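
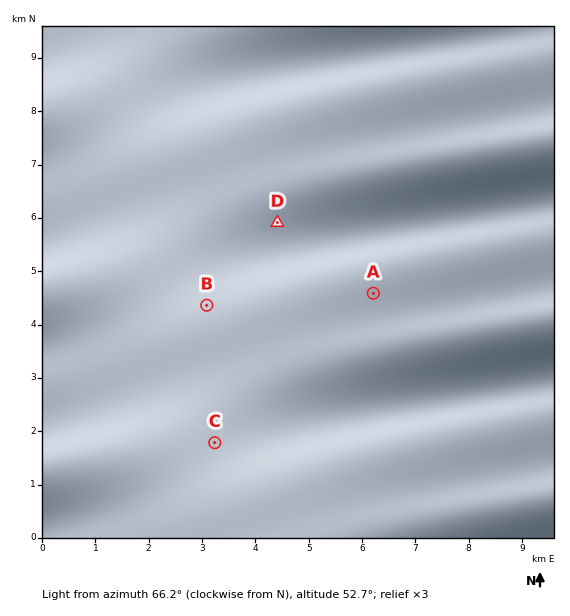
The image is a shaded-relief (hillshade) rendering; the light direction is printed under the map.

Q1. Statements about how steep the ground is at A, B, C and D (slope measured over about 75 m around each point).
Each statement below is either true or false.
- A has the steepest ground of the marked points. true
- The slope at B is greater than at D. false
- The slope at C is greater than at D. false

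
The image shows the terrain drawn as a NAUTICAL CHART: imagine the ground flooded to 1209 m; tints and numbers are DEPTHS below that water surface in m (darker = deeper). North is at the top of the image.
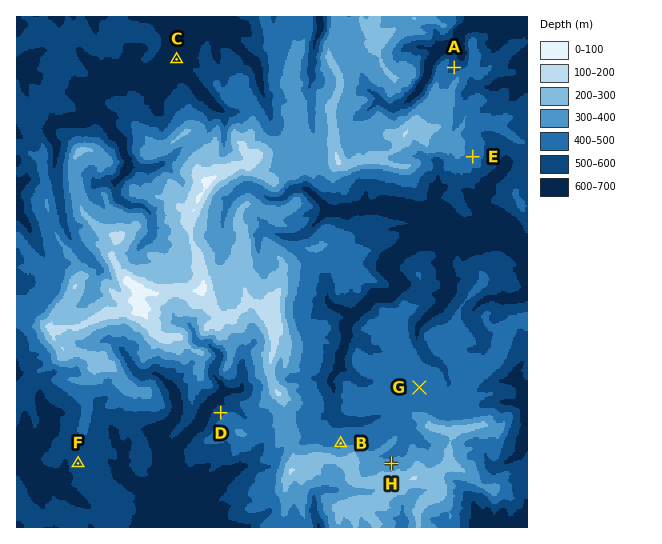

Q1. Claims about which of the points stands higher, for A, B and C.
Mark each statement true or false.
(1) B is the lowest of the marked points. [false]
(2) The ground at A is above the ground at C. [true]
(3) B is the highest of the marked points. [true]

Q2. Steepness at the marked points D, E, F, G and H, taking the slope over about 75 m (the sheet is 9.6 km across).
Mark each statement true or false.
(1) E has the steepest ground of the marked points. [false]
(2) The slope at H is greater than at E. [true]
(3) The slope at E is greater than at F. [true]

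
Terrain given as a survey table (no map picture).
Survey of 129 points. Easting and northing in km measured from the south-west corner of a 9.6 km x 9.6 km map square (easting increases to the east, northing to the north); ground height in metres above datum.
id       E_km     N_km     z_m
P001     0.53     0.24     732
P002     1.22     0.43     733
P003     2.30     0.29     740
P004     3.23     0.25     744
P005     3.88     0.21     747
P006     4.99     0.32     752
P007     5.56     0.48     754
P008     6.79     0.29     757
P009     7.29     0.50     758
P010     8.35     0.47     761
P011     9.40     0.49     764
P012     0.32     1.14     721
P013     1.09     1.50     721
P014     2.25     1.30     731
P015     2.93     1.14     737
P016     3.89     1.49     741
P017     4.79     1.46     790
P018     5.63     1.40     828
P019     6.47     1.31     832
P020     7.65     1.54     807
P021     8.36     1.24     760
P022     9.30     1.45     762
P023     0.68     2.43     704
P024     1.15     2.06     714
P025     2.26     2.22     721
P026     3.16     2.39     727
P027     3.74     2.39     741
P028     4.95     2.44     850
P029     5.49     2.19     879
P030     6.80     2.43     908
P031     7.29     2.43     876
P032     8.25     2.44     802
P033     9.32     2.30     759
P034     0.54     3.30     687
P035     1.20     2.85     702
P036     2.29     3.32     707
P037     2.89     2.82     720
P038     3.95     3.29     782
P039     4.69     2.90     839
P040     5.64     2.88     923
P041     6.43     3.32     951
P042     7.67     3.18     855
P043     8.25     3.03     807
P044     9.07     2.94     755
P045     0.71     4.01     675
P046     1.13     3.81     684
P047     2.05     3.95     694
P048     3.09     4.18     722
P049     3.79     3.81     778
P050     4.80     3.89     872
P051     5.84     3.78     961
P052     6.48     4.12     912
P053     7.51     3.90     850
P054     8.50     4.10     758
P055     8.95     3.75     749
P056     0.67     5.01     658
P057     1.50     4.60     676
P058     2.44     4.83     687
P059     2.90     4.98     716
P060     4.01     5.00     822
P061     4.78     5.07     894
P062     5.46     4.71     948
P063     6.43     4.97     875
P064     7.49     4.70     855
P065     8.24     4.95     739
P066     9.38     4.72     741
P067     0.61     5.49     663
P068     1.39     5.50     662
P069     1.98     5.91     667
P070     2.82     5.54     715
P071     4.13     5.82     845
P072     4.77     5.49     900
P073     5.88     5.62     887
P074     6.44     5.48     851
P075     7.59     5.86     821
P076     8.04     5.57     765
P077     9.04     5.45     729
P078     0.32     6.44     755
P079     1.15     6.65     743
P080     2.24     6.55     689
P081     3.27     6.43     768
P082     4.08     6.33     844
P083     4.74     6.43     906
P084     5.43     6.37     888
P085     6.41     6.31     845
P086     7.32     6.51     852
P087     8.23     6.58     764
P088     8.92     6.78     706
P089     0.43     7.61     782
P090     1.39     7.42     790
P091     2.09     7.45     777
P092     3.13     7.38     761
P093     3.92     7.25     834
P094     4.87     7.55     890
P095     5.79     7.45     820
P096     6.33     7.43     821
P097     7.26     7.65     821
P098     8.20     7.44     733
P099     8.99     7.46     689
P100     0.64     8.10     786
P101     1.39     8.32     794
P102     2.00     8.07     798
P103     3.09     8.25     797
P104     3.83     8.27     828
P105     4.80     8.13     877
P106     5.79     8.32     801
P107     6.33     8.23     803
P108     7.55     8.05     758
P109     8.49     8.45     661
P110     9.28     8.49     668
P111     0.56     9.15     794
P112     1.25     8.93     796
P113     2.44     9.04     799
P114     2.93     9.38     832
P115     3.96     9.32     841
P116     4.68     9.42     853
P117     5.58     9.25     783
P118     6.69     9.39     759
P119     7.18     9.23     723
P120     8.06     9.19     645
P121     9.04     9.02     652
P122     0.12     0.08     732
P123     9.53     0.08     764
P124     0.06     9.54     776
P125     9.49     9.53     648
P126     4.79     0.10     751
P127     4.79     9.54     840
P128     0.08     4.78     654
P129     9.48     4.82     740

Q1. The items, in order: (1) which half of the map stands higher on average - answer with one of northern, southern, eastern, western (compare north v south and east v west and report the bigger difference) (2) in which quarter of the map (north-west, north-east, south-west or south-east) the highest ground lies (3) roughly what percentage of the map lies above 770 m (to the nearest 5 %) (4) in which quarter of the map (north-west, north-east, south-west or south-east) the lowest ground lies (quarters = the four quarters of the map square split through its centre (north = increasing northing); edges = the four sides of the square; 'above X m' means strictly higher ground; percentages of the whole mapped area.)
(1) On average the eastern half of the map is the higher ground.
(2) The highest point lies in the south-east quarter of the map.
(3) Roughly 50 % of the ground is higher than 770 m.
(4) Look to the north-east quarter for the lowest ground.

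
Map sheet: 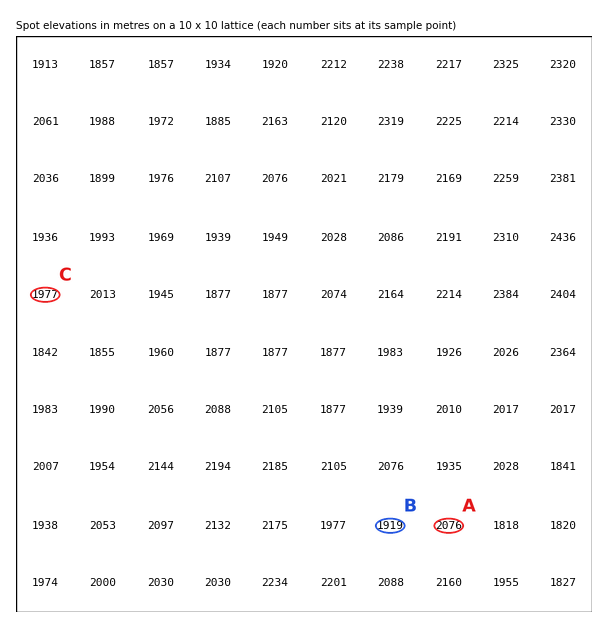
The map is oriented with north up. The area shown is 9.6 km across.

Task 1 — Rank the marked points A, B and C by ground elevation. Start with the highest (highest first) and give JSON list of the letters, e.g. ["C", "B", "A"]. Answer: ["A", "C", "B"]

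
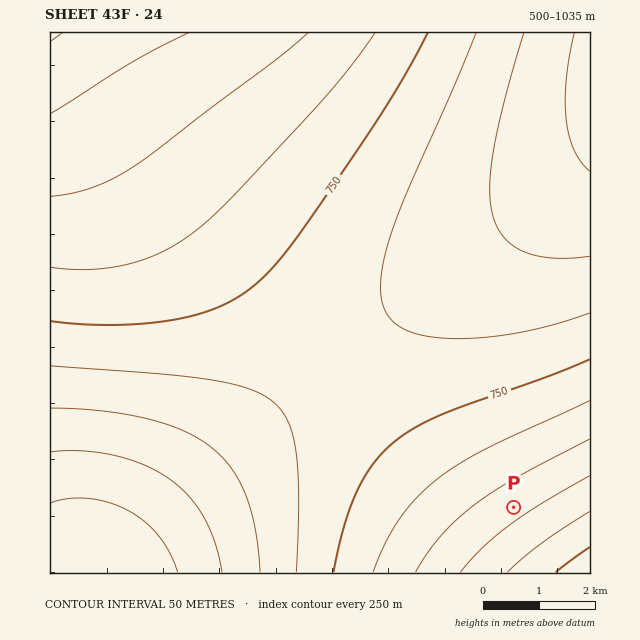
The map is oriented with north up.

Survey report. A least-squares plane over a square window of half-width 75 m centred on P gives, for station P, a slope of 5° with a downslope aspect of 326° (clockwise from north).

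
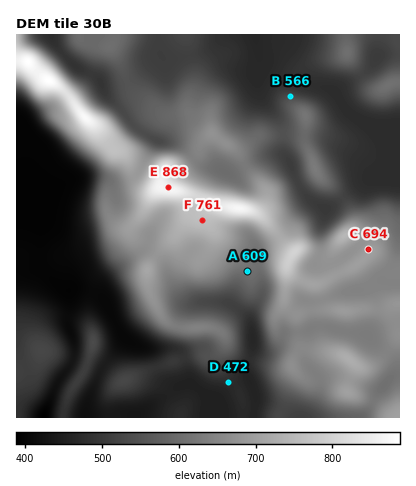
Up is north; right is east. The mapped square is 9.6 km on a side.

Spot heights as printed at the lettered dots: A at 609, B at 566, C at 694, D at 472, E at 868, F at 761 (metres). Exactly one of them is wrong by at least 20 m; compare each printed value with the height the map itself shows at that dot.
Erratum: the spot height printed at B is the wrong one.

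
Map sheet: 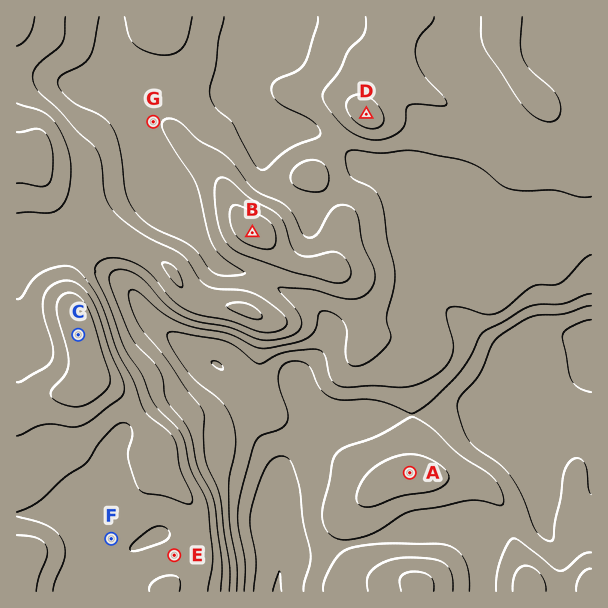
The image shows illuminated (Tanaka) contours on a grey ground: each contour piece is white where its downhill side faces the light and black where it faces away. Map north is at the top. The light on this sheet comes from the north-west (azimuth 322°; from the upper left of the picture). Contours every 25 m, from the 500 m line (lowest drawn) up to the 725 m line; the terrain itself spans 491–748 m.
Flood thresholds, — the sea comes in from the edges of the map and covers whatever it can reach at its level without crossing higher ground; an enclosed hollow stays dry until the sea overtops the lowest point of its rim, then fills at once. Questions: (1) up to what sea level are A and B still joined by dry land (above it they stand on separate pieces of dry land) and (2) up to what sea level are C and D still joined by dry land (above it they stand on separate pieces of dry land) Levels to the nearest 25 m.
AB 550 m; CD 600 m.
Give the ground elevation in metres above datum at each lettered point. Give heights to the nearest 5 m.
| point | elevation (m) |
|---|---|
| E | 660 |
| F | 655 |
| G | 625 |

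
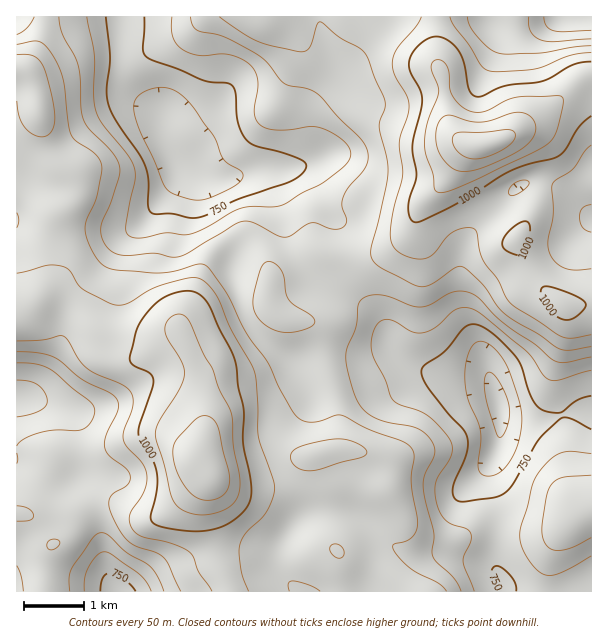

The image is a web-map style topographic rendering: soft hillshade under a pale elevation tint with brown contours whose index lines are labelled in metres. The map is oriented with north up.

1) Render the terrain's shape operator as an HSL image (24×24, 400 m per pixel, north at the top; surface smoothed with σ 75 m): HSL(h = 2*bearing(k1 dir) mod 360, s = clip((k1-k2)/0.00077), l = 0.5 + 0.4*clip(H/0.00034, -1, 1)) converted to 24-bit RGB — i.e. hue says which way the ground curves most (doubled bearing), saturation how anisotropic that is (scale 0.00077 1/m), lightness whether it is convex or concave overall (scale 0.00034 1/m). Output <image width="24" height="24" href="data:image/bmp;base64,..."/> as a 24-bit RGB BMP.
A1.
<image width="24" height="24" href="data:image/bmp;base64,Qk32BgAAAAAAADYAAAAoAAAAGAAAABgAAAABABgAAAAAAMAGAAATCwAAEwsAAAAAAAAAAAAAh8pm8emLpIA5IA4lLA0mM3hVmsh/h6qqmOORnadlb05yiDVwjFePoMOGUY6TcLytYtOUssqExUFXShxRVyVUtF5ApMFDQ4M5XrZi36uT1Ih+FQQvrzBvLaYnOZ4dYrE1ps5OkY5eQ05yZT25qKPDt8m9bJq5loZMqrEgYmkipT8oNSxdTi2FvJGq2qSahaBLU8CMfKuH4Y6sKgBqoJ7p59jzeaLKhK9DhLkhUnkxPXVDHFtTkrN8s72OgzVhij5J0uuzG6/wsHnigTnSJj6lpIG+3K+836jQk5jBYmOWtnGxJxnjT83u53Tj7Giu14qUudueSuHTSl65N052W5A4h28xcDVLisV6yvm9IDpPJTlSuWnHQzKjb1OK0sqxtKPMpEpalXZQTGVNdJVWGS4iNRch53lm0OPL4O/cQYzhQyKWmVGsdpOJd3SVYpOxx96z4sJYNhwcDlYoHHZ1giytc4Ozwtu/j5K3nVtgvJ+dVVeusDmZaiBVJVhawPDC1enO5Pa+Qil2Ph9uhWq8tZvNd3qwd7m+ltTC5Z3Ls4/abcm/AjEwGiBLrLJztsdrbJdah6PPsKPKbz20bijIt4Hxr8vrftit3MGn8t+xJiJYLE97QMW0bWy/rKndmtPlgXXM1qLPuaPQ3ZnfGh+1Awcws9hFmr9WjqxcXF4tcUofTi0ZITMTLEwfyM2CmJ5wss19586wq0LIMmyIUYVoMEcyv+pGU2ErRkojpaw+p2VEnW5DhCSNGAIx+NxabK0ddHMnREgkUSwjjDEfgIovD6AxFK0dq6FOsMVY3M5VlVdjS4OdYkR+eUJ1wOJ7cUZxYp11eIdMh1A4r71WLwg5Hw1L5tuk0qpdWWhDR04rLXNtndLfy+LxkqDfZVKhZKhLjcJw0OC2bafQjy6cRh83iqJSuctlUo1ufkVnfTUpmZpCqbtRHwUuYFUjr5Ep/JJGgIE0nMPoQtb4XMPFgrigUkWiwXq+n8GihsiKru6jTQxPYgcoo5hVYbtuvbN4U4hMORk7tX1prLZ/jEk8LAMwkXQwWpxB39mivKvXxKzTUIOySbi0ap94LliEkYTK5dnex9C1kthpKAAzmcq3kLbOkZ3DwpWvtDGEQydQvrRNm7pMaBdiQwJ+1O3kjL/i2PPsqKnfvJ/CwW2/WpuRbpmuSou5Ic2/xLrc8eHash/CQgVv29efWIdkdVpPlUNBozZyck2Rv7aev4SELRmHGHvOuuPIi9nQqOfci3bKkF9Nq2NXj8GGKMy2VWm7SbFnH1Mn/49aXQYpJTJi2+bFmkixlVyIfGaioVfAsGGmp7d3nLyHEhKMbnrDaMFZbe5pO3lkcU5apFdisrhrq9tuLmQqECcToHFKTGyjXzfP/4nfPs3Le8RxizudlbC+XFa0bzC3433Q3d7Bn6d+GzFpXr7V7dnpu9t/KUI+QYtuhaNSzrui36piaWc3Low/DEkvd7BkH1tosmzZ8djzm13IjkimtoNjZ0BGJ0NTwFu498Cwp3VBM3hUFoRLQr5g9cfJV2OeOWMxSLuZm3dK4J+HwYqaZphwHJ54LXhbRUAtGUgOopMUojI3Zlqxz4PSxnrSQ0akLWR97LG8+7/VwZ81EmQIBC8P3bI2tTVNiTmJaktddbByqM6q2LnWt9LjWIbVJQ4wVjMxgGYuQVcTXnIRJTILNWkYj0JjyTJ6RjBVmXI051Mx/n6K6YtADy4FDTMAh6wdMK6Ck2BLQO0rWdGVtdnBuHSsZQxTaCBrZWqBdl+ZwmR/kH1MYaZSQWstJCMPaX4eP4amemrI3bfT1eH248z/6Mz/Z6j/g9vEPWx52p2fzPjJJ5ZQa5I4aiQyXSBYXE6BlmuBSU98x2/J3sjNd6WvdjSVYpDLgN/ULpKkLj923fXWrP/caCDe/M/r8rP6z3zQc0Ojt+iR5uWpmHtcNVw+WyM5VTg3Rj06k49OPYdrQYOQ3q6cqlR0S2WQc72jaotoSSs9H0Ueuv9UWJEIDyQjrcV534PW94HbvXW7zfnZksiJv3OZUzCHeSqjsFm0YlF+h6tjS4RMFyUbvqcnspNuZ7KWYIeBYE94cze6lKrK4PjTcNNwBnR/Sp5cZ0120XHf+dH6+sfdyEV2uGRtajisNyqOqFS+y1zGvLeOcDJZajRASOZMecKSb5mndF99TnqEI7rNp8PZ6O7d17rQHjB+XWQ4HrBSIOjossjo7GIA33M/pLFnakCIKyhtb06Hk2m44omqkjm0peTetNvPbLOgX0eLk3mWcKKVNYhzNX8u9ftUuKEsJA8jnoMyTtsACCwHJTMB"/>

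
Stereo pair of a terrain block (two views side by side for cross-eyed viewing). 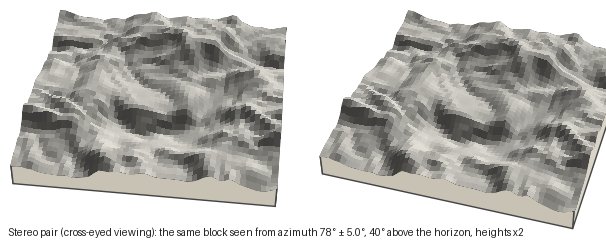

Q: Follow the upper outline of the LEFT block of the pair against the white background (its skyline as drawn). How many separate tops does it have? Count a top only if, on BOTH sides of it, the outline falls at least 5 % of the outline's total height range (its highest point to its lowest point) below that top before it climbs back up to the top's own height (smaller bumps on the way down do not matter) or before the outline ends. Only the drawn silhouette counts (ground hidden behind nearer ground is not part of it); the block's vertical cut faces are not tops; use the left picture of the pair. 2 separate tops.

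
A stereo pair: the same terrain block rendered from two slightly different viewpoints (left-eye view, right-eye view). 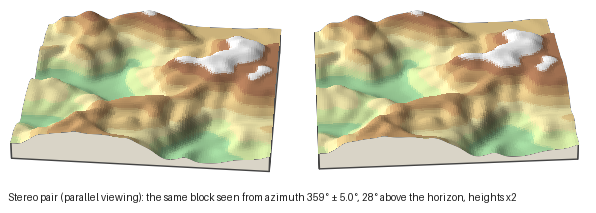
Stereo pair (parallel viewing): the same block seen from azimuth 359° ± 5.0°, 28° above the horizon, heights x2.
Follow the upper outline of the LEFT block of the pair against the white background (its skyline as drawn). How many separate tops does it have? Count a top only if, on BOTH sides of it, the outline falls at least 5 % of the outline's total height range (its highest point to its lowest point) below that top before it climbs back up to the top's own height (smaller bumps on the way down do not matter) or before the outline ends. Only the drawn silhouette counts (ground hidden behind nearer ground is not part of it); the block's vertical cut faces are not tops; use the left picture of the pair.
2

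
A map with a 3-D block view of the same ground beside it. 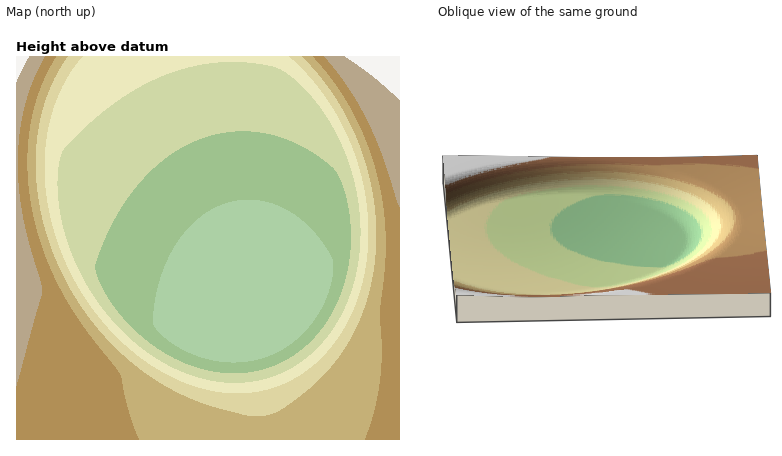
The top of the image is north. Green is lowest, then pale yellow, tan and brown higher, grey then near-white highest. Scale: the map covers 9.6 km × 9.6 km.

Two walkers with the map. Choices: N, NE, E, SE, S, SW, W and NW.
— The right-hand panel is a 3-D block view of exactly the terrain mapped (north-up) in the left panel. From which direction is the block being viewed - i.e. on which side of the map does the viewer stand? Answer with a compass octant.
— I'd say W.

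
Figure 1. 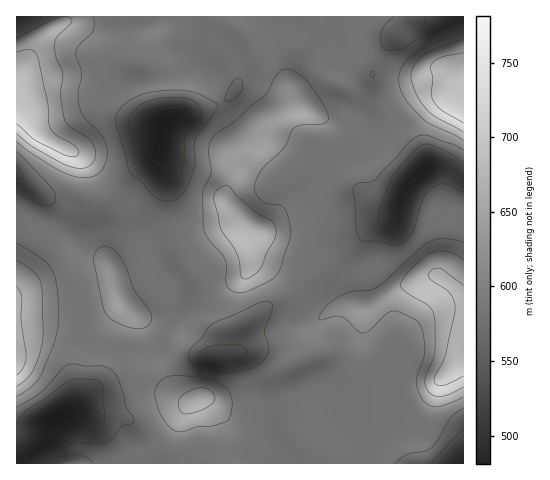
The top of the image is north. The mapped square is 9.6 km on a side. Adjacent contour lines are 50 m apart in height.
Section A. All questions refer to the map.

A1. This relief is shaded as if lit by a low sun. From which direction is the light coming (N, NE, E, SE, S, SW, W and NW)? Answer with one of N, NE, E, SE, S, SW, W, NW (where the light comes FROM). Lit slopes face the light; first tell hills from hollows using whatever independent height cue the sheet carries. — S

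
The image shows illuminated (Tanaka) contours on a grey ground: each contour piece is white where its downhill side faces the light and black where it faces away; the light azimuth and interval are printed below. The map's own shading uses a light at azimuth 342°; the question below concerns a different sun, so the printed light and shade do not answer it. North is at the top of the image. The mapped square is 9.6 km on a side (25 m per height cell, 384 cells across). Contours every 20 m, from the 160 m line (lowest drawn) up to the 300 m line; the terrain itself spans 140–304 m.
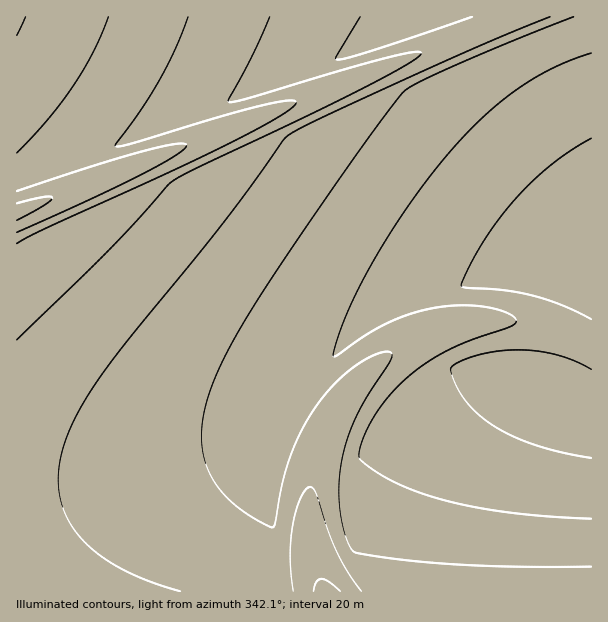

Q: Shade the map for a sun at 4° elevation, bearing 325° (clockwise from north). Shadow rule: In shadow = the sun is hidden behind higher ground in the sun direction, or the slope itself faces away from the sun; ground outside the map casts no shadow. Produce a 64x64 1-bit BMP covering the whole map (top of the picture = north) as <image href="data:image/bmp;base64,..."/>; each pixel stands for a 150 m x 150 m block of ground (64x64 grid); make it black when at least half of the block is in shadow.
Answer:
<image width="64" height="64" href="data:image/bmp;base64,Qk0+AgAAAAAAAD4AAAAoAAAAQAAAAEAAAAABAAEAAAAAAAACAAATCwAAEwsAAAIAAAAAAAAA////AAAAAAAAAAAAAAAAAAAAAAAAAAAAAAAAAAAAAAAAAAAAAAAAAAAAAAAAAAAAAAAAAAAAAAAAAAAAAAAAAAAAAAAAAAAAAAAAAAAAAAAAAAAAAAAAAAAAAAAAAAAAAAAAAAAAAAAAAAAAAAAAAAAAAAAAAAAAAAAAAAAAAAAAAAAABAAAAAAAAAAEAAAAAAAAAAIAAAAAAAAAAwAAAAAAAAABgAAAAAAAAAHAAAAAAAAAAOAAAAAAAAAAcAAAAAAAAAA4AAAAAAAAAB4AAAAAAAAAB8AAAAAAAAAA/gAAAAAAAAAAAAAAAAAAAAAAAAAAAAAAAAAAAAAAAAAAAAAAAAAAAAAAAAAAAAAAAAAAAAAAAAAAAAAAAAAAAAAAAAAAAAAAAAAAAAAAAAAAAAAAAAAAAAAAeAAAAAAAAAD+AAAAAAAAAP/AAAAAAAAAf/AAAAAAAAAf/gAAAAAAAAP/gAAAAAAAAP/wAAAAAAAAH/4AAAAAAAAH/4AAAAAAAAD/4AAAAAAAAB/8AAAAAAAAB/8AAAAAAAAA/+AAAAAAAAA/+AAAAAAAAAf/AAAAAAAAAf/AAAAAAAAAP/gAAAAAAAAP/gAAAAAAAAH/wAAAAAAAAD/wAAAAAAAAD/4AAAAAAAAB/8AAAAAAAAB/8AAAAAAAAA/8AAAAAAAAA/wAAAAAAAAAfg=="/>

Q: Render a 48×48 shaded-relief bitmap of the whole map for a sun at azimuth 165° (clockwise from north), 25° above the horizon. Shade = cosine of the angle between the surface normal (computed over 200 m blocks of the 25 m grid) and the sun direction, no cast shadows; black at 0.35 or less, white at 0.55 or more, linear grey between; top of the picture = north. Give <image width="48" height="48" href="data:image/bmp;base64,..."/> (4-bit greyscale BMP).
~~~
<image width="48" height="48" href="data:image/bmp;base64,Qk32BAAAAAAAAHYAAAAoAAAAMAAAADAAAAABAAQAAAAAAIAEAAATCwAAEwsAABAAAAAAAAAAAAAAABEREQAiIiIAMzMzAERERABVVVUAZmZmAHd3dwCIiIgAmZmZAKqqqgC7u7sAzMzMAN3d3QDu7u4A////AFVVVVVVVVVVVVREVURDNERERERERERERFVVVVVVVVVVVVVUVURERERERERERERERFVVVVVVVVVVVVVUVERERERERERERERERFVVVVVVVVVVVVVUREVUVERERERERERERFVVVVVVVVVVVVVURFVVVERERERERERERFVVVVVVVVVVVVVURFVVVURERERERERERFVVVVVVVVVVVVVURFVlVVVERERERERERGVVVVVVVVVVVVVURFZmVVVVVERERERERGZmZVVVVVVVVVVUNFZmVVVVVVRERERERGZmZmZVVVVVVVVUNFZ3VVVVVVVVRERERGZmZmZmZlVVVVVVM1Z3ZVVVVVVVVVRERGZmZmZmZmZlVVVVM0V4dVVVVVVVVVVVRGZmZmZmZmZmZlVVQ0VohlVVVVVVVVVVVWZmZmZmZmZmZmZlUzRnl1VVVVVVVVVVVWZmZmZmZmZmZmZmUyRXiXVVVVVVVVVVVWZmZmZmZmZmZmZmZCNGeZdVVVVVVVVVVWZmZmZmZmZmZmZmZTI1aJl2VVVVVVVVVWZmZmZmZmZmZmZmZlIkV4mYZlVVVVVVZ2ZmZmZmZmZmZmZmZmQiRXiamHZmZmZniGZmZmZmZmZmZmZmZmZCJFZ5qpmIiIiJiGZmZmZmZmZmZmZmZmZkIjRniZqqmZmYdmZmZmZmZmZmZmZmZmZmQiJFZniIiId2VWZmZmZmZmZmZmZmZmZmZDIiNFVmZmVUQ2ZmZmZmZmZmZmZmZmZmZlQiIiM0RDMyImZmZmZmZmZmZmZmZmZmZmZUMiIiIiIiNGZmZmZmZmZmZmZmZmZmZmZmVUQzMzRFVmZmZmZmZmZmZmZmZmZmZmZmZmZlVWZmZndmZmZmZmZmZmZmZmZmZmZmZmZmZmZmZnd3ZmZmZmZmZmZmZmZmZmZmZmZmZmZmZrmHdmZmZmZmZmZmZmZmZmZmZmZmZmZmZszKl3ZmZmZmZmZmZmZmZmZmZmZmZmZmZorNy5h3ZmZmZmZmZmZmZmZmZmZmZmZmZiRpvMypd2ZmZmZmZmZmZmZmZmZmZmZmZhATV6zMuodmZmZmZmZmZmZmZmZmZmZmZlMQAkaLzMqXdmZmZmZmZmZmZmZmZmZmZmZUIQE1ebzLqHZmZmZmZmZmZmZmZmZmZmZmZTEAFGiszKl3ZmZmZmZmZmZmZmZmZmZmZmVCEBJXm8y6h2ZmZmZmZmZmZmZmZmZmZmZmUxABNorMy5d2ZmZmZmZmZmZmZmZmZmZmZlQhACR5vMuodmZmZmZmZmZmZmZmZmZmZmZlMQATWKzMuYdmZmZmZmZmZmZmZmZmZmZmZUIQAkabzLqHZmZmZmZmZmZmZmZmZmZmZmZTEAE1iszLmHZmZmZmZmZmZmZmZmZmZmZmVCEAJGm8zKh3ZmZmZ2ZmZmZmZmZmZmZmZmUyABNXq8y5h2ZmZ2ZmZmZmZmZmZmZmZmZmQxACRovMypd2Z2ZmZmZmZmZmZmZmZmZmZlMgATV5vMuod2ZmZmZmZmZmZmZmZmZmZmZTAAJGm97ahw=="/>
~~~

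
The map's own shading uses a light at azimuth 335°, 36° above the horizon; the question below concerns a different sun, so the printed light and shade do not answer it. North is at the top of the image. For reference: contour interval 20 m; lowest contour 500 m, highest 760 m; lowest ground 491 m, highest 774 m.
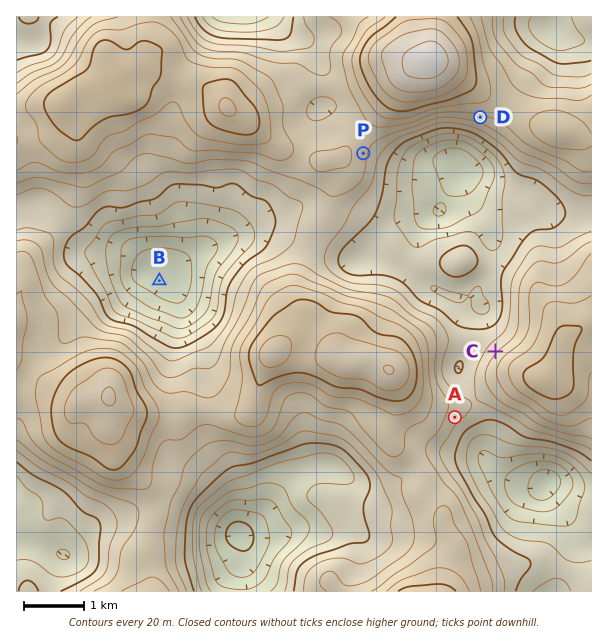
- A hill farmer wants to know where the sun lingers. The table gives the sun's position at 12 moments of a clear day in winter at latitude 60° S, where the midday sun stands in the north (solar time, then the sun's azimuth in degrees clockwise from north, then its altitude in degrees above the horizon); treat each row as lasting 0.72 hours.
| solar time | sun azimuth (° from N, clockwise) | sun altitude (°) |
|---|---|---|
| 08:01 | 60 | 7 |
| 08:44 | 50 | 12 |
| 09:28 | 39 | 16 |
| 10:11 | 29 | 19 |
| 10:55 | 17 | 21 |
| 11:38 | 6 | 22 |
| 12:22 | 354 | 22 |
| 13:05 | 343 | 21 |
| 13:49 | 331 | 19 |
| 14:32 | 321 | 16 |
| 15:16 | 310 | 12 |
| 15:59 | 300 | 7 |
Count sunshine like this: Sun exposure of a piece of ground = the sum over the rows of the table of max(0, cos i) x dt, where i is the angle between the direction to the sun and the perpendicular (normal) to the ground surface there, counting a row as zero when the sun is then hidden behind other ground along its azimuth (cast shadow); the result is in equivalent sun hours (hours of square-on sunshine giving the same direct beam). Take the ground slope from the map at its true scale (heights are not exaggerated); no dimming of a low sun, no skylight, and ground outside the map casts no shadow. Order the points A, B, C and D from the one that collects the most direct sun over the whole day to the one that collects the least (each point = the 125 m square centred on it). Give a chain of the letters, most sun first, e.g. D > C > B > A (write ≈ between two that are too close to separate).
C > B > A > D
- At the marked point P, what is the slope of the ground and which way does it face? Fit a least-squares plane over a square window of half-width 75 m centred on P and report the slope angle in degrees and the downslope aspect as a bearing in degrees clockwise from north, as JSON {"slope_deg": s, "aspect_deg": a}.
{"slope_deg": 5, "aspect_deg": 100}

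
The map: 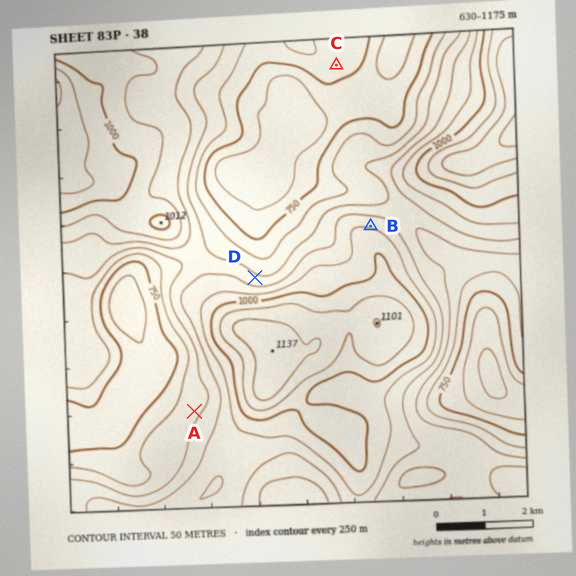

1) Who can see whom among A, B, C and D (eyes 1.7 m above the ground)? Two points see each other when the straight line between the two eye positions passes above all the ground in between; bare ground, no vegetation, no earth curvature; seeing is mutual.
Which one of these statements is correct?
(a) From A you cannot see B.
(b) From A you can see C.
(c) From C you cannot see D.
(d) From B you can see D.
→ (a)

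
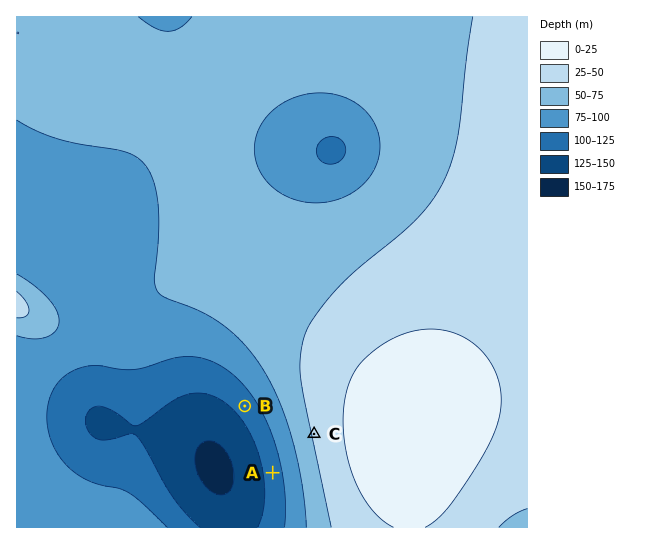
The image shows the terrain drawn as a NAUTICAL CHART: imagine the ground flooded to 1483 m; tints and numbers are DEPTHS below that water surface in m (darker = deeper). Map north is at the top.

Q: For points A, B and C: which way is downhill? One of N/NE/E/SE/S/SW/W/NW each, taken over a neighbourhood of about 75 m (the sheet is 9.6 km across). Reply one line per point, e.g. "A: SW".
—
A: W
B: SW
C: W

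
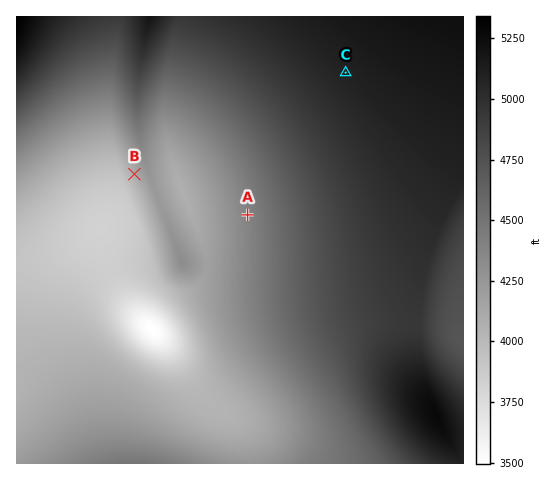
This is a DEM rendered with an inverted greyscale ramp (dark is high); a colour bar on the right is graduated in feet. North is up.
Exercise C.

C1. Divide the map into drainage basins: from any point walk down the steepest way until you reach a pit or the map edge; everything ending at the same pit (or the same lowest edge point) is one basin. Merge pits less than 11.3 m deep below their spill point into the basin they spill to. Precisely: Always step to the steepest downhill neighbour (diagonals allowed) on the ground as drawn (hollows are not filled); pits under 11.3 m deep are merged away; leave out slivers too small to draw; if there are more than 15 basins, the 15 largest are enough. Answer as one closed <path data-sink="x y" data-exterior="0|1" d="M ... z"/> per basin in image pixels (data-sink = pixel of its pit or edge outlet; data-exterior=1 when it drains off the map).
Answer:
<path data-sink="152 329" data-exterior="0" d="M150 16l-134 1 0 446 447 1 1-24-15 0-6-9-19-42-7-29 3-72 7-33 13-37-19 18-16 12-22 11-27 7-50 4-42 0-81-7-29-75-8-24-8-33-1-44z"/><path data-sink="182 192" data-exterior="0" d="M463 16l-312 0-4 12-9 47 0 56 8 33 36 98 4 2 10 2 68 4 76-2 43-9 22-11 16-12 21-22 22-43z"/><path data-sink="460 339" data-exterior="0" d="M463 171l-19 37-14 35-8 31-5 40 0 46 4 18 19 46 9 16 15-1z"/>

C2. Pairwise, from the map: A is above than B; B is below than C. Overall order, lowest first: B A C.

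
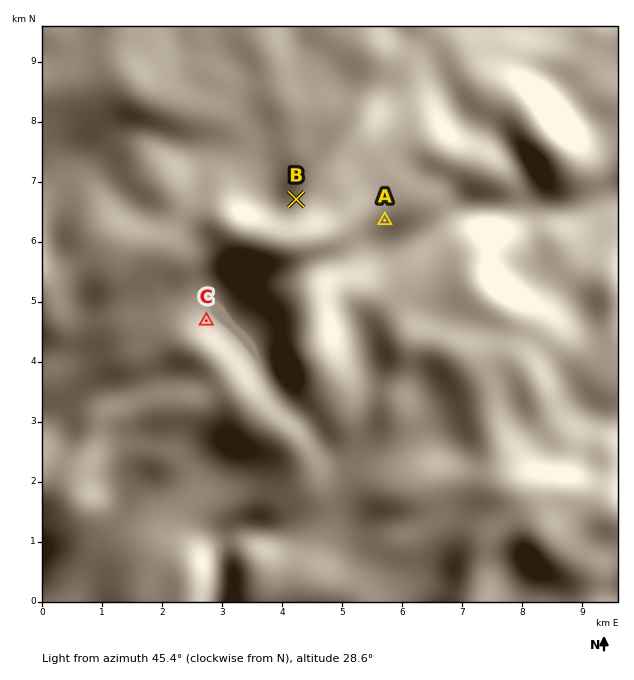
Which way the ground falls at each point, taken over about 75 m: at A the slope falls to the SE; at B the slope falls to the NW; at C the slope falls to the NE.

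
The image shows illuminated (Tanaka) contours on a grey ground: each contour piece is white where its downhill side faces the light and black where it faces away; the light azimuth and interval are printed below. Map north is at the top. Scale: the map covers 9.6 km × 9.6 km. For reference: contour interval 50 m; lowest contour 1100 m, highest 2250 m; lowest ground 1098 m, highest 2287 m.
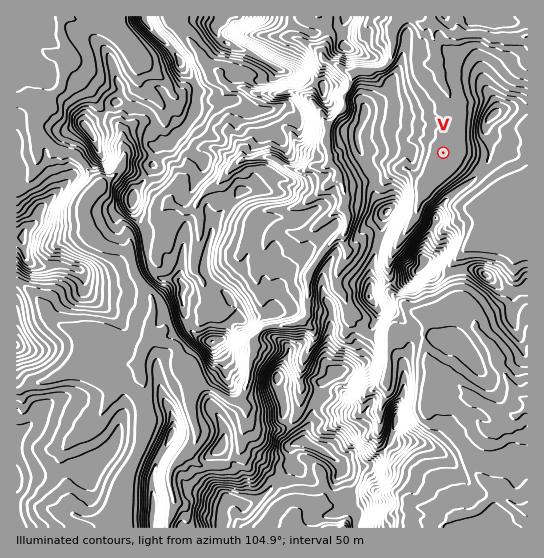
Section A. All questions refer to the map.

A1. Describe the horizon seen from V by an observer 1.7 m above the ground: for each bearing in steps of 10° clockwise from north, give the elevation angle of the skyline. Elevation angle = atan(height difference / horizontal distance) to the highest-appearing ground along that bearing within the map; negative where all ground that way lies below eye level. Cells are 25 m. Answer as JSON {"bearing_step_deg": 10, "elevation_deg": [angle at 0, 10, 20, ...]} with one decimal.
{"bearing_step_deg": 10, "elevation_deg": [1.8, 0.5, 3.3, 6.7, 9.5, 16.9, 18.7, 17.4, 15.9, 15.5, 15.7, 16.0, 16.6, 17.3, 18.2, 18.7, 18.6, 18.1, 17.9, 20.7, 12.8, 11.3, 19.2, 16.8, 13.4, 12.8, 13.8, 14.8, 14.5, 11.7, 12.5, 9.7, 8.6, 6.8, 5.5, 3.9]}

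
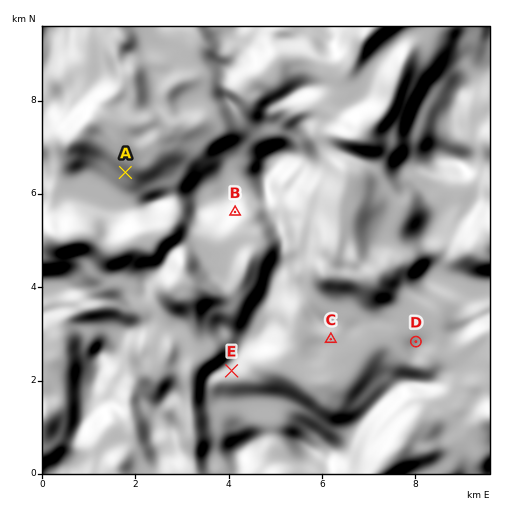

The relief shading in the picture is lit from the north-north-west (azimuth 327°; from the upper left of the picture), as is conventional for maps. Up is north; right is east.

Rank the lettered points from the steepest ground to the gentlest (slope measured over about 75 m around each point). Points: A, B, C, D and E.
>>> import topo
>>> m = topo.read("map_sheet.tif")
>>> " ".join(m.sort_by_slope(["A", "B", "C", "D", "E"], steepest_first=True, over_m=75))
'B A E D C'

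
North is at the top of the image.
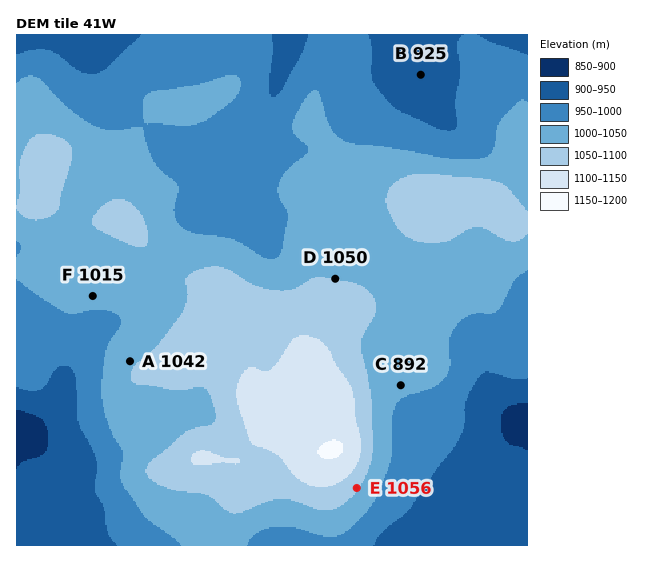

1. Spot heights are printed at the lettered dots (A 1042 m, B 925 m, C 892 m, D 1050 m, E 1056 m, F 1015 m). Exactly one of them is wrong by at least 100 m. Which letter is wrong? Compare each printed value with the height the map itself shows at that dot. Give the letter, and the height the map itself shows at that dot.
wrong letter C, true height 1017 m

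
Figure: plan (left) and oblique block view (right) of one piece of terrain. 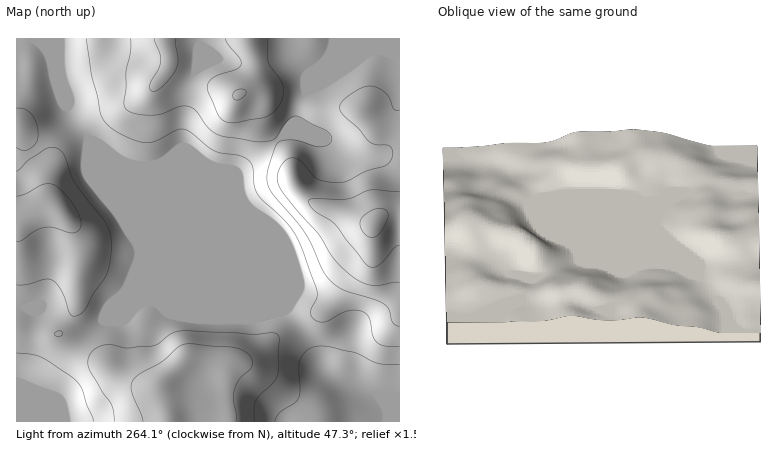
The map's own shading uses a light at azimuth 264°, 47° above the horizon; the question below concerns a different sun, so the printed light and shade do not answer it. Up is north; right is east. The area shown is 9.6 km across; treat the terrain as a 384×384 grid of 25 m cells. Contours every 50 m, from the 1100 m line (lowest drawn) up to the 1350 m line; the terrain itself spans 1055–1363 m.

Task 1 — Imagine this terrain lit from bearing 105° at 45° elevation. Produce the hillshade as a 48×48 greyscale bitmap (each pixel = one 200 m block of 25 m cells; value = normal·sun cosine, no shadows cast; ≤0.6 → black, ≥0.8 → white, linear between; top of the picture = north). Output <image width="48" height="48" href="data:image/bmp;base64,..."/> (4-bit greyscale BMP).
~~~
<image width="48" height="48" href="data:image/bmp;base64,Qk32BAAAAAAAAHYAAAAoAAAAMAAAADAAAAABAAQAAAAAAIAEAAATCwAAEwsAABAAAAAAAAAAAAAAABEREQAiIiIAMzMzAERERABVVVUAZmZmAHd3dwCIiIgAmZmZAKqqqgC7u7sAzMzMAN3d3QDu7u4A////AIiIiHVEQzRWZnmpmIiK3uypiIiaqpmZiIiIiGQ0RDRWZ4mZmIiK3typiIiaqZmYiIiIiGMjVURWd4mZmIib3dy6mYmaqZmIiIiIh2MjRVVWeJmZiIibzcy7upmZmZiIiIiIh2QzRVVWZ5qpmIiavMzMy6mZmYiIiIh3d2VEVmZVVomqmIiaq8zM3LqYmYiImYh3dmVFZnZVRGiamYiZq8zN3bqYiYiImYh3dmVVZ3dlQzV5mYiJq7zN3LqIiId4mZiHd3dmZ4d2ZCJXiIiImrvMzLqYiIZomZmHeIh3d4h3dTI2d3d4iZq8y7qYiHZXiZh3eJmHd4h3dkNFZmZnd3iauqmZmGVFeIh2eJmYiId3h2ZmZmZnd2aJmYiaqXQ0Z4h2Z4mqmIh3iIh3d3d3h3d3h3iauoUzVoiHZnmrmIiHiIiIiIiIiIiHZmeKqpZEVoiIZWirqYiIiIiIiIiIiIiIdVZ4mZdmZ5mYZWiruoiIiIiIiIiIiIiIhlVWiId4iJmYdWirupiIiIiIiIiIiIiIh1RFZ3eJmZqpdmiru6mIiIiIiIiIiIiIh0M0Vmeaqpqphmery7qIiIiIiIiIiIiIhjEkVVabupqphmeby7qYiIiIiIiIiIiIhRAkVVaLupqphmeazLqYiIiIiIiIiIiIdAAkVVaLu6qph2eavLqYiIiIiIiIiIiIYgAkVVaLy6u6h3iavLqYiIiIiIiIiIiIUQE0VEaczKq6h4mrvLmIiIiIiIiIiIiHMAJFREac3JqpiJq7zKmIiIiIiIiIiIh0EBRVVEWLzIiZiKvLu5iIiIiIiIiIiIdSACVmVVV5u3eIibzLuYiIiIiIiIiIiHUwAUZ3ZlVnmWZ3ibzLqIiIiIiIiIiIhlMQE2d3ZURWd1Vniry6mIiIiIiIiIiIdDEBNoh3ZURWZkRGisy5iIiIiIiIiIiIYxABWal3ZURnd1VGisyoiIiIiIiIiIiIYgABa7qHZUVnd2ZWebuYiIiIiIiIiIiIYxABarqHZlVnd3d3ebuYiIiIiIiIiIiIZTEBarmHdmZnd4iHiaqYiIiImpiIh3iIdmQjaamHZmZ3d4iIiaqYiHeImqqYZWeIiIdlaJh3ZVZ4iJmZiJmYd3eImquXVWeIiZqYiIiHZVaIiJqqmIh3dniImauXVFeJmau5iIiHVVeJiJq7qXZmZmeImquXVEWKqqzbmId2ZniZmJmrqXZURFaImrunVDR6uqvdqHd2ZnmZmImrqYZEREVnmruoZDNZuqvduHdmVXiamYiqqYZDRERFiruoZTNYqqvdyYdmVWeZmXiqmHZERVQ0abuoZURGiavNuYh2VVaJiHiamHVERVUzV6uodURFaJq7uYiHdmZ4iHiamGREVVVERoq5hlVVVoqqqYiIh2Z4iHiZiGRFVVVVRXm6mHZlV5qqmZiIiHd4iHiZh1RFZlVVVWmqmIdmaKupmZmIiIiIiHiIh1NFZlREVXmqmIdmebupiImYiIiIiIiIh1NFd2RERoqqmHZWerupiImYiIiIiA=="/>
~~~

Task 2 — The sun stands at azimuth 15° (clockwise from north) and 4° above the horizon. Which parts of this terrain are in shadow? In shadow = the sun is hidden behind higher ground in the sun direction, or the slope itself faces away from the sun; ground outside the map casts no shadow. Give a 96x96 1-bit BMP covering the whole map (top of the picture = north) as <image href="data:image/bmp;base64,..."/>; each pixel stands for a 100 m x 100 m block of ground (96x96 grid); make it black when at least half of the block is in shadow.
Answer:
<image width="96" height="96" href="data:image/bmp;base64,Qk2+BAAAAAAAAD4AAAAoAAAAYAAAAGAAAAABAAEAAAAAAIAEAAATCwAAEwsAAAIAAAAAAAAA////AAAAAAAAAAAAAAAAAAAAAAAAAbAAAAAAAAAAAAAAB/gAAAAAAAAAAAAAB/gAAAAAAAAAAAAAD/wAAAAAAAAAAGAAH8AAAAAAAAAAAPAAP+AAAAAAAAAAAfgB/+AAAAAAAAAB+/wP//AAAAAAAAAH//wf//AAAAAAAAAP//7///AAAAAAAAAP//7///AAAAAAAAAf/////8AAAAAAAAAf/////gAAAAAAAAA/////8AAAAAAAAAA/////4AAAAAAAAAA/////8AAAAAAAAAB/////8AAAAAAAAAB/////4AAAAAAAAAB/////wAAAAAAAAAB///8AAAAAAAAAAAB///8AAAAAAAAAAAB//98AAAAAAAAAAAB//88AAAAAAAAAAAA//+AAAAAAAAAAAAAP/+AAAAAAAAAAAAAP//AAAAAAAAAAAAAP//AAAAAAAAAAAAAP//gAAAAAAAAAAAcf//wAAAAAAAAAAA////4AAAAAAAAAAB////4AAAAAAAAAAD////+AAAAAAAAAAH/////AAAAAAAAAAH/////AAAAAAAAAAP/////AAAAAAAAAAf////8AAAAAAAAAA/////8AAAAAAAAAA////+AAAAAAAAAAA////4AAAAAAAAAAB////wAAAAAAAAAAB////wAAAAAAAAAAB////4AAAAAAAAAAB////4AAQAAAAAAAB////4AB4AAAAAAAB////4AB8AAAAAAAD////4AD+AAAAAAAD////wAD+AAAAAAAD////AAD+AAAAAAAD///8AAB8AAAAAAAD///wAAA4AAAAAAAD///gAAAAAAAAAAAD//8AAAAAAAAAAAAD//wAAAAAAAAAAAAH//AAAAAAAAAAAAAH/8AAAAAAAAAAAAAH/4AAAAAAAAAAAHAH/wAAAAAAAAAAAHwD/wAAAAAAAAAAAP+D/gAAAAAAAAAAAP/x/AAAAAAAAAAAAf/wMAAAAAAAAAAAAf/4AAAAAAAAAAAAAf/4AAAAAAAAAAAAA//8AAAAAAAAAAAAA//8AAAAAAAAAAOAB//+AAAAAAAAAAfAB//+AAAAAAAAAA/AD//+AAAAAAAAAD/gP///AAAAAAAAAH/4f///AAAAAAAAAH/8////AAA4AAAAAH//////AAD8AAAAAP//////gAH+AAAAAP//////gAf+AAAAAH//////wB/+AAAAAH//////wD/+AAAAAD//////4D/4AAAAAAf/////wAAAAAAAAAH////4AAAAAAAAAAB+P/gAAAAAAAAAAAAYD/AAAAAAAAAAAAAAAcAAAAAAAAAAAAAAAAAAAAAAAAAAAAAAAAAAAAAAAAAAAAAAAAAAAAAAAAAAAAAAAAAAAAAAAAAAAAAAAAAAAAAAAAAAAAAAAAAAAAAAAAAAAAAAAAAAAAAAAAAAAAAAAAAAAAAAAAAAAAAAAAAAAAAAAAAAAAAAAADAAAAAAAAAAAAAAAHgAAAAAAAAAAAAAAHAAAAAAAAAAAAAAAAAAAAAAAAAAAAAAAAAAAAAAA="/>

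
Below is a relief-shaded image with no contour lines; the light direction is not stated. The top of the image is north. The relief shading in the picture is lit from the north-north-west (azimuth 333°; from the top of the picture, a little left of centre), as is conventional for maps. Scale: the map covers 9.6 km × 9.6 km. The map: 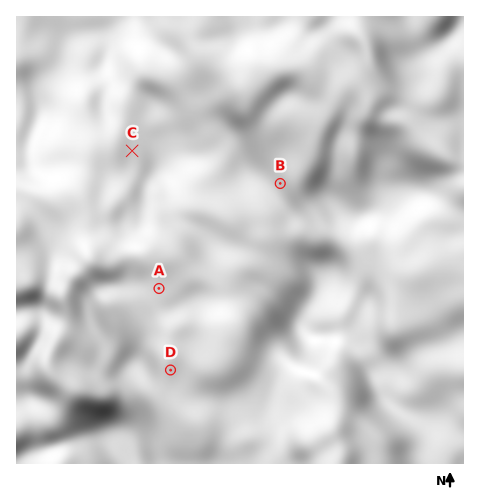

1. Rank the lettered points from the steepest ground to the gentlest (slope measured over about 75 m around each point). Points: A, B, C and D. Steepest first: B C D A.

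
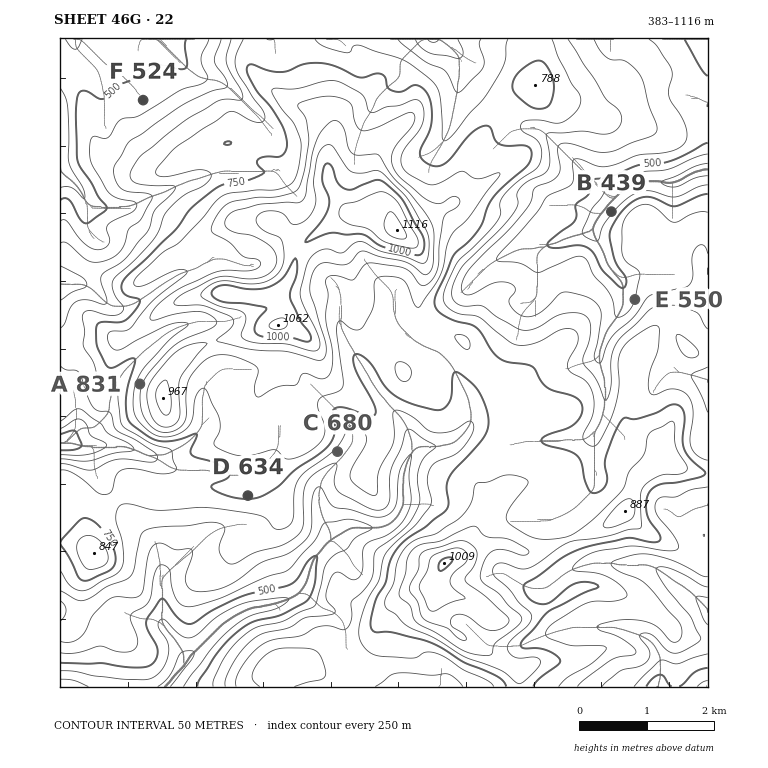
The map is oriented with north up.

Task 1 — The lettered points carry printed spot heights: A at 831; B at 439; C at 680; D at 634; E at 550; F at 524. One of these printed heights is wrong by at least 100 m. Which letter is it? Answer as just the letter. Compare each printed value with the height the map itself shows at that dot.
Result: D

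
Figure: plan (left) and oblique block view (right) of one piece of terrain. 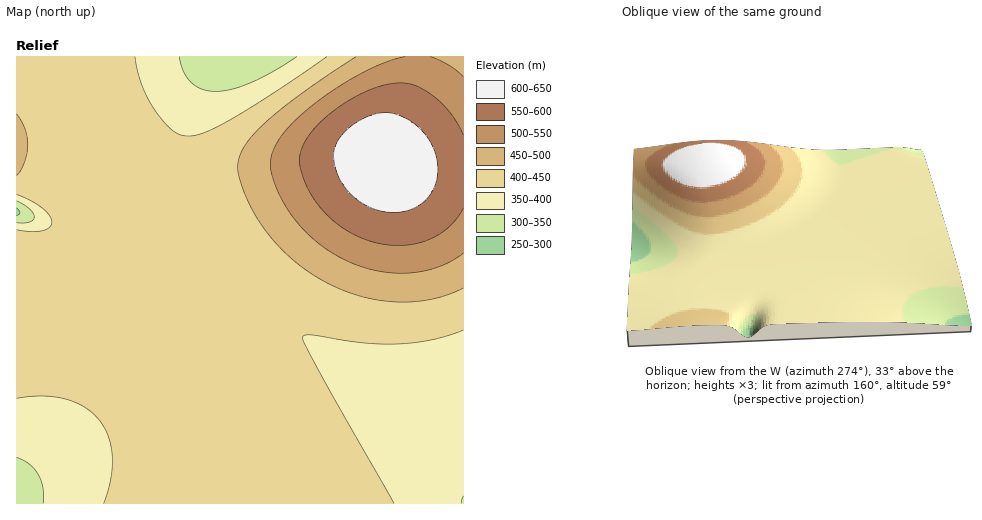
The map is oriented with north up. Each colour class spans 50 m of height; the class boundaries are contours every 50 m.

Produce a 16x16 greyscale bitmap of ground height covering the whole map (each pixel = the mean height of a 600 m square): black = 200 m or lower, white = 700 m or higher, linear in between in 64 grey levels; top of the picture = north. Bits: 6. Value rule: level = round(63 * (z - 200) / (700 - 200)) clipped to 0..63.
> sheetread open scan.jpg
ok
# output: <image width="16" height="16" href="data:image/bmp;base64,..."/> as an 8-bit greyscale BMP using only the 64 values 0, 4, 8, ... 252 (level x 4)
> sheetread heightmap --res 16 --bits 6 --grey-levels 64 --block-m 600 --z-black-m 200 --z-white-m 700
<image width="16" height="16" href="data:image/bmp;base64,Qk02BQAAAAAAADYEAAAoAAAAEAAAABAAAAABAAgAAAAAAAABAAATCwAAEwsAAAABAAAAAAAAAAAAAAEBAQACAgIAAwMDAAQEBAAFBQUABgYGAAcHBwAICAgACQkJAAoKCgALCwsADAwMAA0NDQAODg4ADw8PABAQEAAREREAEhISABMTEwAUFBQAFRUVABYWFgAXFxcAGBgYABkZGQAaGhoAGxsbABwcHAAdHR0AHh4eAB8fHwAgICAAISEhACIiIgAjIyMAJCQkACUlJQAmJiYAJycnACgoKAApKSkAKioqACsrKwAsLCwALS0tAC4uLgAvLy8AMDAwADExMQAyMjIAMzMzADQ0NAA1NTUANjY2ADc3NwA4ODgAOTk5ADo6OgA7OzsAPDw8AD09PQA+Pj4APz8/AEBAQABBQUEAQkJCAENDQwBEREQARUVFAEZGRgBHR0cASEhIAElJSQBKSkoAS0tLAExMTABNTU0ATk5OAE9PTwBQUFAAUVFRAFJSUgBTU1MAVFRUAFVVVQBWVlYAV1dXAFhYWABZWVkAWlpaAFtbWwBcXFwAXV1dAF5eXgBfX18AYGBgAGFhYQBiYmIAY2NjAGRkZABlZWUAZmZmAGdnZwBoaGgAaWlpAGpqagBra2sAbGxsAG1tbQBubm4Ab29vAHBwcABxcXEAcnJyAHNzcwB0dHQAdXV1AHZ2dgB3d3cAeHh4AHl5eQB6enoAe3t7AHx8fAB9fX0Afn5+AH9/fwCAgIAAgYGBAIKCggCDg4MAhISEAIWFhQCGhoYAh4eHAIiIiACJiYkAioqKAIuLiwCMjIwAjY2NAI6OjgCPj48AkJCQAJGRkQCSkpIAk5OTAJSUlACVlZUAlpaWAJeXlwCYmJgAmZmZAJqamgCbm5sAnJycAJ2dnQCenp4An5+fAKCgoAChoaEAoqKiAKOjowCkpKQApaWlAKampgCnp6cAqKioAKmpqQCqqqoAq6urAKysrACtra0Arq6uAK+vrwCwsLAAsbGxALKysgCzs7MAtLS0ALW1tQC2trYAt7e3ALi4uAC5ubkAurq6ALu7uwC8vLwAvb29AL6+vgC/v78AwMDAAMHBwQDCwsIAw8PDAMTExADFxcUAxsbGAMfHxwDIyMgAycnJAMrKygDLy8sAzMzMAM3NzQDOzs4Az8/PANDQ0ADR0dEA0tLSANPT0wDU1NQA1dXVANbW1gDX19cA2NjYANnZ2QDa2toA29vbANzc3ADd3d0A3t7eAN/f3wDg4OAA4eHhAOLi4gDj4+MA5OTkAOXl5QDm5uYA5+fnAOjo6ADp6ekA6urqAOvr6wDs7OwA7e3tAO7u7gDv7+8A8PDwAPHx8QDy8vIA8/PzAPT09AD19fUA9vb2APf39wD4+PgA+fn5APr6+gD7+/sA/Pz8AP39/QD+/v4A////AERUYGhsbGxsbGxoaGhkZFxMVGBkaGxsbGxoaGhkZGBgWFxgZGhsbGxsaGhkZGRgYGBkZGhobGxsaGhoZGRgYFxoaGhobGxsaGhoZGRkYGBccGxsbGxsaGhoaGRkZGRkYHBwcGxsbGhoaGhobGxwcGx0cHBsbGxoaGhscHyAhIR8dHRwcGxsaGhsdISQmJyclGxwcHBsbGhsdISUpLC4tKhQcHBwbGxocICUqLjIzMS4eHR0cGxsbHSInLTI1NjQwHx4dHBsaGx0iKC4zNjY0MB8eHBwbGRgaHiQqMDQ0Mi4eHRwbGhcUFRccIykuLy4qHRwbGxkVEQ8QFBogJSkpJg="/>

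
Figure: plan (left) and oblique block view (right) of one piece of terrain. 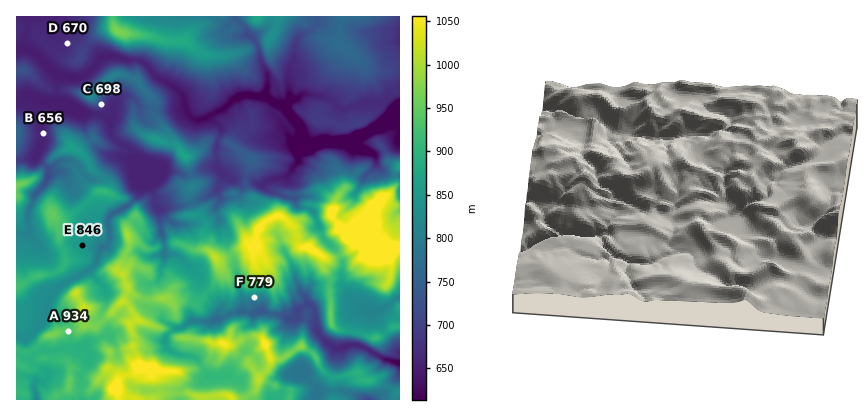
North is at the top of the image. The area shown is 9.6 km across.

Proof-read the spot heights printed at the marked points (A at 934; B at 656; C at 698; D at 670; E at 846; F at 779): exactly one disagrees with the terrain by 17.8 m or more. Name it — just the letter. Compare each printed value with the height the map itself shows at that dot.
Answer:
F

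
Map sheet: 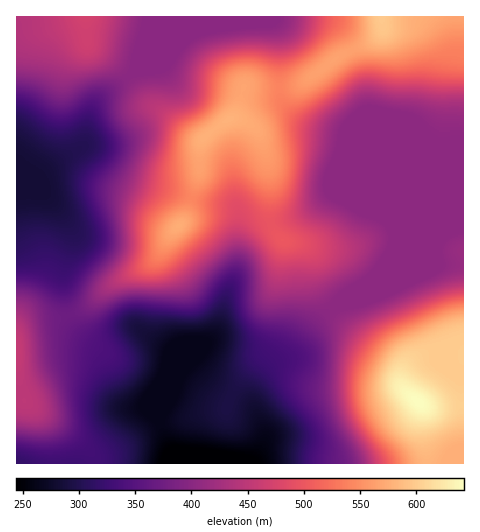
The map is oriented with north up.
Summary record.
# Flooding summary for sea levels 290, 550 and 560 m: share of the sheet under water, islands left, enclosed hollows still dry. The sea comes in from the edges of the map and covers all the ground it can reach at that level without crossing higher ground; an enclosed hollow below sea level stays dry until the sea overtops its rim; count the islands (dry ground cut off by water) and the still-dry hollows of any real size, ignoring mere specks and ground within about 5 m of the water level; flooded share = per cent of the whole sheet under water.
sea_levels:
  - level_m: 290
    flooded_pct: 10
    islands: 0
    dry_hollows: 0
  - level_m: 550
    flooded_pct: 88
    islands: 2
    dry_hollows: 0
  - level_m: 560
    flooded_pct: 90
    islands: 2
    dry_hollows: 0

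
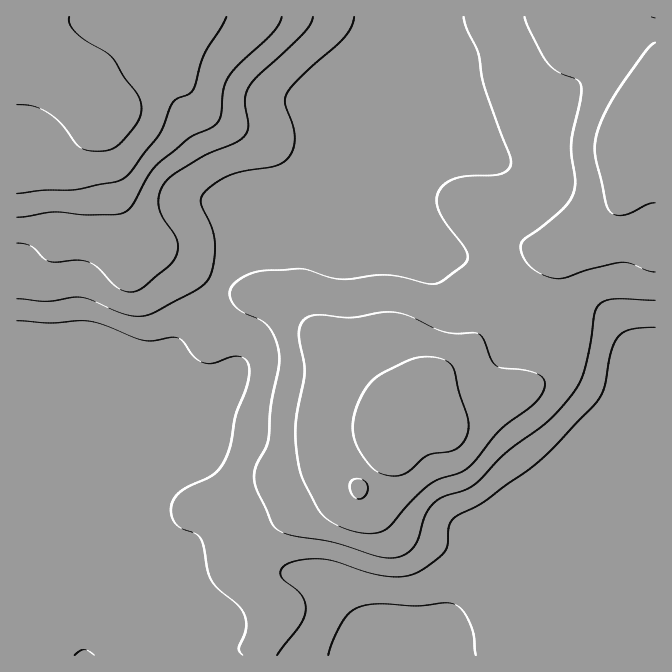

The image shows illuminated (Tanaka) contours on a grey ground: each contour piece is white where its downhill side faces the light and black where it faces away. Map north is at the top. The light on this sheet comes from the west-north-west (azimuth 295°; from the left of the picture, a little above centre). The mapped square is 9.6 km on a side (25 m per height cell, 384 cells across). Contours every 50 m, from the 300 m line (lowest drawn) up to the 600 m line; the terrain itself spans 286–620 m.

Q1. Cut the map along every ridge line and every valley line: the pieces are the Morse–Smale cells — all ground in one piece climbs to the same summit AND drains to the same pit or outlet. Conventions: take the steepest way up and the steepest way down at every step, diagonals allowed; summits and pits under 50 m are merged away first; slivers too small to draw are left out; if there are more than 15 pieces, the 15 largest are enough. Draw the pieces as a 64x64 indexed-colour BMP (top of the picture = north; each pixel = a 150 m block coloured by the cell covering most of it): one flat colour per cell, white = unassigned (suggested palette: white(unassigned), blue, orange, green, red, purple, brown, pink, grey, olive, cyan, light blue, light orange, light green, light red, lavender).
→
<image width="64" height="64" href="data:image/bmp;base64,Qk12CAAAAAAAAHYAAAAoAAAAQAAAAEAAAAABAAQAAAAAAAAIAAATCwAAEwsAABAAAAAAAAAA////ALR3HwAOf/8ALKAsACgn1gC9Z5QAS1aMAMJ34wB/f38AIr28AM++FwDox64AeLv/AIrfmACWmP8A1bDFADMzMzMzMzMzMzMzMzd3d3d3d3FmZmZmZmZmZmZmZmZmMzMzMzMzMzMzMzMzN3d3d3d3ERZmZmZmZmZmZmZmZmYzMzMzMzMzMzMzMzM3d3d3d3ERERFmZmZmZmZmZmZmZjMzMzMzMzMzMzMzMzN3d3d3ERERERZmZmZmZmZmZmZmMzMzMzMzMzNVVVUzM3d3d3cREREREWZmZmZmZmZmZmYzMzMzMzMzVVVVVVU3d3d3cRERERERFmZmZmZmZmZmZjMzMzMzM1VVVVVVVRd3d3cRERERERERZmZmZmERZhERMzMzMzM1VVVVVVVREXd3cRERERERERERZmZhEREREREzMzMzMzMzVVVVVVEREREREREREREREREWERERERERETMzMzMzMzMzVVVVURERERERERERERERERERERERERERMzMzMzMzMzM1VVVREREREREREREREREREREREREREREzMzMzMzMzMzNVVVERERERERERERERERERERERERERETMzMzMzMzMzM1VVVVERERERERERERERERERERERERERMzMzMzMzMzMzNVVVVREREREREREREREREREREREREREzMzMzMzMzMzM1VVVVVRERERERERERERERERERERERETMzMzMzMzMzMzVVVVVVURERERERERERERERERERERERMzMzMzMzMzMzNVVVVVVVUREREREREREREREREREREREzMzMzMzMzMzM1VVVVVVVVVVERERERERERERERERERETMzMzMzMzMzM1VVVVVVVVVVVRERERERERERERERERERMzMzMzMzMzM1VVVVVVVVVVVVEREREREREREREREREREzMzMzNVMzM1VVVVVVVVVVVVVRERERERERERERERERETMzMzMzVVVVVVVVVVVVVVVVVVERERERERERERERERERMzMzMzM1VVVVVVVVVVVVVVVVURERERERERERERERERIzMzMzMzM1VVVVVVVVVVVVVVVREREREREREREREREREjMzMzMzMzNVVVVVVVVVVVVVVVURERERERERERERERESMzMzMzMzM1VVVVVVVVVVVVVVVRERERERERERERERERIzMzMzMzMzVVVVVVVVVVVVVVVREREREREREREREREREjMzMzMzMzM1VVVVVVVVVVVVVVERERERERERERERERESMzMzMzMzMzVVVVVVVVVVVVVVERERERERERERERERERIzMzMzMzMzNVVVVVVVVVVVVVERERERERERERERERERIjMzMzMzMzMzVVVVVVVVVVVREREREREREREREREREREiMzMzMzMzMzM1VVVVVVVVUREREREREREREREREREREiIzMzMzMzMzMzNVVVVVVVUREREREREREREREREREREiIjMzMzMzMzMzM1VVVVVVUREREREREREREREREREREiIiMzMzMzMzMzMzNVVVVVEREREREREREREREREREREiIiIzMzMzMzMzMzM1VVVVEREREREREREREREREiIiIiIiIjMzMzMzMzMzMzNVEREREREREREREREREREiIiIiIiIiMzMzMzMzMzMzMxEREREREREREREREREREiIiIiIiIiIzMzMzMzMzMzNEQRERERERERERERERERIiIiIiIiIiIjMzMzMzMzMzREREQRERERERERERERESIiIiIiIiIiIiMzMzMzMzMzRERERCIhEREREREREREiIiIiIiIiIiIiIzMzMzMzM0REREREQiIiIhERERESIiIiIiIiIiIiIiIjMzMzMzM0REREREREIiIiIREREiIiIiIiIiIiIiIiIiMzMzMzM0RERERERERCIiIiIiIiIiIiIiIiIiIiIiIiIzMzMzMzREREREREREQiIiIiIiIiIiIiIiIiIiIiIiIjMzMzMzREREREREREREIiIiIiIiIiIiIiIiIiIiIiIiMzMzMzNEREREREREREQiIiIiIiIiIiIiIiIiIiIiIiIzMzMzM0RERERERERERCIiIiIiIiIiIiIiIiIiIiIiIjMzMzMzREREREREREREQiIiIiIiIiIiIiIiIiIiIiIiMzMzMzRERERERERERERCIiIiIiIiIiIiIiIiIiIiIiIzMzMzNEREREREREREREQiIiIiIiIiIiIiIiIiIiIiIjMzMzM0RERERERERERERCIiIiIiIiIiIiIiIiIiIiIiMzMzMzREREREREREREREQiIiIiIiIiIiIiIiIiIiIiIzMzMzNERERERERERERERCIiIiIiIiIiIiIiIiIiIiIjMzMzNEREREREREREREREIiIiIiIiIiIiIiIiIiIiIiMzMzNERERERERERERERERCIiIiIiIiIiIiIiIiIiIiIzMzNEREREREREREREREREIiIiIiIiIiIiIiIiIiIiIjMzM0RERERERERERERERERCIiIiIiIiIiIiIiIiIiIiMzM0REREREREREREREREREIiIiIiIiIiIiIiIiIiIiIzMzREREREREREREREREREQiIiIiIiIiIiIiIiIiIiIkREREREREREREREREREREREIiIiIiIiIiIiIiIiIiIiREREREREREREREREREREREQiIiIiIiIiIiIiIiIiIiJEREREREREREREREREREREREIiIiIiIiIiIiIiIiIiIkREREREREREREREREREREREQiIiIiIiIiIiIiIiIiIi"/>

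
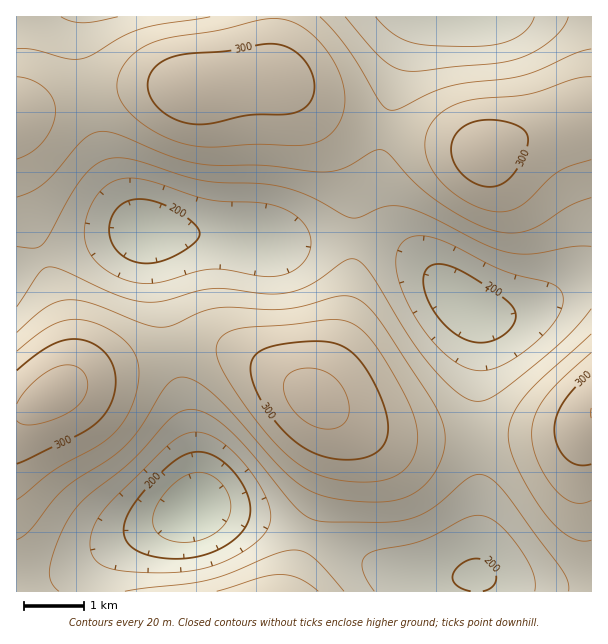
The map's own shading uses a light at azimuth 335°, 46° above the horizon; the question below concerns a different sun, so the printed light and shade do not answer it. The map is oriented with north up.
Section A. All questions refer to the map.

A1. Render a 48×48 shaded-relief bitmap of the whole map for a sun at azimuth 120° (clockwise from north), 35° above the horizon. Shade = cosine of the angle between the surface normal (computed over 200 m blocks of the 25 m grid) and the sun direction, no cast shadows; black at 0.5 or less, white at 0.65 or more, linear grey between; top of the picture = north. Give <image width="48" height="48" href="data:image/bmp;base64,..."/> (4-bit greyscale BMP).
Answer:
<image width="48" height="48" href="data:image/bmp;base64,Qk32BAAAAAAAAHYAAAAoAAAAMAAAADAAAAABAAQAAAAAAIAEAAATCwAAEwsAABAAAAAAAAAAAAAAABEREQAiIiIAMzMzAERERABVVVUAZmZmAHd3dwCIiIgAmZmZAKqqqgC7u7sAzMzMAN3d3QDu7u4A////AIiIh2VUQzIiIiNFZ4iZmZiIiIh2ZVVWZ4mZiHZlRDMiESI0V4iZmZiIiIh3ZVVWd5mZmYd2ZUMyERI0VoiZmZmZmZiHZlVmd6qqqpmIdlUyIRI0VniZmZmZqpmHZlVneKq7uqqZmHZTIiI0VniZmZmqqqmHZlVniKu7u7u6qYdlMiI0VniZmaqqu6mXZlVniLu7u7u7u6l2QzM0VniZmqqru6qXZlVnibu8zMzMzLqXVDM0VniZmqq7u7qXZVVnibu8zMzd3cuoZUREVniZmqq7u7qXZVVnibu8zMzd3dypdkRFZ3iZqqq7u6qHZVVniau7zMzd7ty5dlRFZ3iZqqq7u6mHZVVWiKq7vMzd7ty5hlRFZ3iZmqq7u6mHVURWeJq7vMzd3dy5dlVVZ3iZmqqrqqmGVERFd5mqu8zd3cupdlVVZ3iZmqqqqph2VDNFZ3iaq7zN3MuodlVVZ3iZmqqqqZh1QzM0VWeJqrzMzLqYdlRVZniJmqqqqYdlQyIjNFV4mqvMy7qXZVRVZniJmaqqmYdlQyESIzRXiaq7u6mHZVVVVneImaqqmYdlMiEREiNFeJqqqph2ZVVVVmeImaqqmIdlQyEQERI0Z4mamYh2VVVVVWZ4maqqmIdlQyEQABEkVniZiHdmVVVUVVZniaqqmIdlRDIREBEjRneId2ZVVVVEREVniaqqmYdmVEMiESIjRWd3ZlVVVVVERERWiaqqmYd2ZVRDIjM0RWZmZVRERVVEQzRWeaqqmYd2ZmZUM0REVmZmVERERVVUQzRGeaqqmYd3d3dmVFVVZndmVENERVVUQzNGeaqqqYd3eIh3ZmZmd4d2VEREVWZVQzRGeaqqmYd3iJmId3d4iIiHZURFVmZlRERWeaqqmYd4iZmZiIiJmZmIZlVVZ3d2VURWeaqqmIeImaqpmIiZqqqYdmVmd4h3ZVVniZqpmIeImqqpmZmaq7uph3Z3iIiHdmZniZmZiHeJmqqqmZmqu7u6mHd4iZmYd3d4iZmYh3eJqquqmZmrvMu6mIiImZmZiHeIiZiHd3eJqruqmZqrvMu6mYiZmqqZmIiImYh3ZmeJqruqmaqru7uqmYmZqqqpmZmZmId2ZmeJqrqqqaqru7upmImZqqqpmZmZmIdlVVZ4mqqqmaqru6qZiImZqqqZmZqqmYdlRFZ4maqZmaqruqmYiIiZqqmZmaqqmYZUREVniJmZmZqqqpiHd4iZmpmZmaqqqYZUREVWd4iIiJmamYh3Z3iJmZmZmaqqqYZUQ0RVZnd3eIiZmIdmZneJmZiImaqqqYdUQzRFVVZmZ3iIh3ZVVmeIiIiIiZqqqYdlRDRERERVZneId2VURWZ3iId4iZqqqYdlREREREREVWd3dlVERFVnd3d3iJqqqYdlVEREQzM0RWZ3ZlRDNEVWZmZneJmqmYdmVVREQzM0RWZ3ZVQzMzRFVVVmeImZmYd2ZlVURDM0RWd3ZlQzMzM0RERWZ4mZmYh3ZmZVREREVXd3dlVDMzMzMzRFZ4mZmIh3d2ZlVEREVQ=="/>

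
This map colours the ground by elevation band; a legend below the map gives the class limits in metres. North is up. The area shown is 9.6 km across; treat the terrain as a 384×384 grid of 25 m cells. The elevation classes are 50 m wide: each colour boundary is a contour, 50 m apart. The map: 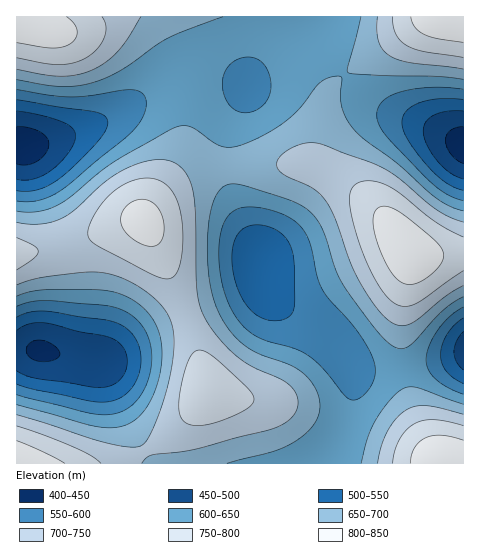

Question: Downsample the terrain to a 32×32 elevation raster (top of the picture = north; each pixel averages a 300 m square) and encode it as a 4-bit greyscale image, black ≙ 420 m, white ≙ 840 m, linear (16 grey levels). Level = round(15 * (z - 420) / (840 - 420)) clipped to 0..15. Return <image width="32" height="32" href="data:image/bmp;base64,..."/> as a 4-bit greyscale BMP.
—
<image width="32" height="32" href="data:image/bmp;base64,Qk12AgAAAAAAAHYAAAAoAAAAIAAAACAAAAABAAQAAAAAAAACAAATCwAAEwsAABAAAAAAAAAAAAAAABEREQAiIiIAMzMzAERERABVVVUAZmZmAHd3dwCIiIgAmZmZAKqqqgC7u7sAzMzMAN3d3QDu7u4A////AO7tzLuqqpmZiId3d4m97//tzLqqqqu6qpmYh3eJvN7uy7qZiJq7y7uqqZh3eKvN3KmId2eJrMzMu7qYd3iau7p3ZlVVaKzd3My7qHd3iZmYVEMzNFeb3dzLuph2Z3iIdjIiIiNGm83MuqmHZmZ4d1QhEREiRovMy6mIdmVmeHZDEREiI0aKu7mHdmVVZ4iGUyIjMzRXmruYdlVVVniZmGRERFVWeJq6h1VFVWaJq6l1dmZnd4mruYZURFZnmrzLmJiIiImqu7l1Q0RWeJvN3Lq6qqqqvMy5dTM0Voms3u7czLu7vM3cuWUzNFeJvO7+3czLvM3d3LllQ0Vnis3v/t27u7zd7uy5dURFaJvN7+3Mmaq83u7suXZVZnirzu7cuneJq83u3KmHd3iJq83dyphVZ4q83cupiIiZmrvNy6hlI0V4q7y7qZiZqqu7u7qGQxEjVomqqpmZmaq7u6qYZCEBEkVniZmZiJmqqqqZdlMRERI0VniJiIiImaqZh2VCESIzRFVniIh3d4iZmIdlQyJERVVVZ3iHdmZ4iZh3ZUQzZnd3Zmd3d3Zmd4iIh3ZmZpmamYd3d3d2ZneIiIiIiIi7zLupiHd3dmZ3iIiJmaqq3d3cupiId3d3d3eImavMzO7u3cupiIh3d3d3eIq83e7+7t3LqpmYiHd3d3eKve7/"/>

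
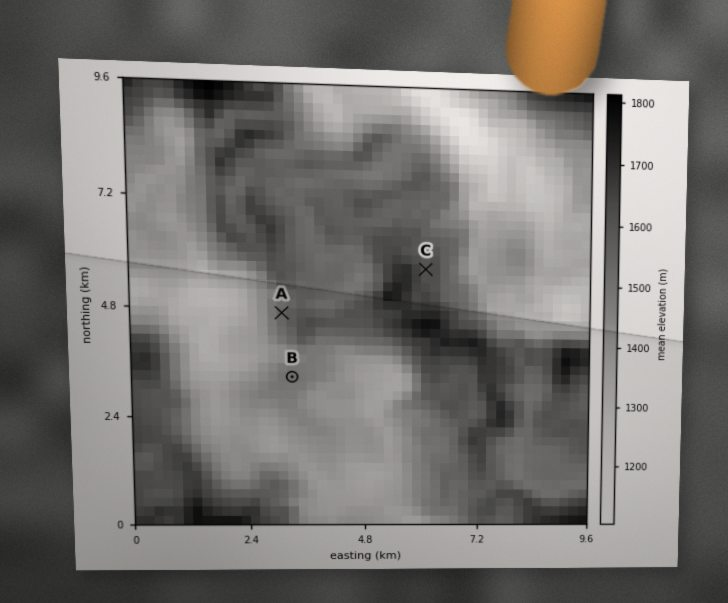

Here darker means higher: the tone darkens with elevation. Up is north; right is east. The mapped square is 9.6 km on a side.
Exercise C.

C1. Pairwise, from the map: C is higher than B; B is lower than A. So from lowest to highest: B A C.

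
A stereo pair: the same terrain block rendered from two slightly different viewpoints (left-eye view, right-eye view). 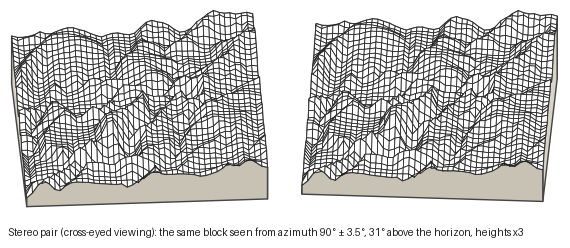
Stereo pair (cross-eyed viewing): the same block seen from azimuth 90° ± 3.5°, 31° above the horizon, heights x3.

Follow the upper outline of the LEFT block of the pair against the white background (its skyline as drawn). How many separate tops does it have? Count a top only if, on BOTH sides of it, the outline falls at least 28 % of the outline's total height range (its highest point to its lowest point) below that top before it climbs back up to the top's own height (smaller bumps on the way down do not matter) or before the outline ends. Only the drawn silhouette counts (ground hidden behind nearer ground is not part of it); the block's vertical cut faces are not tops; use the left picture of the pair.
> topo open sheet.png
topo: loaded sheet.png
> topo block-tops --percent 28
0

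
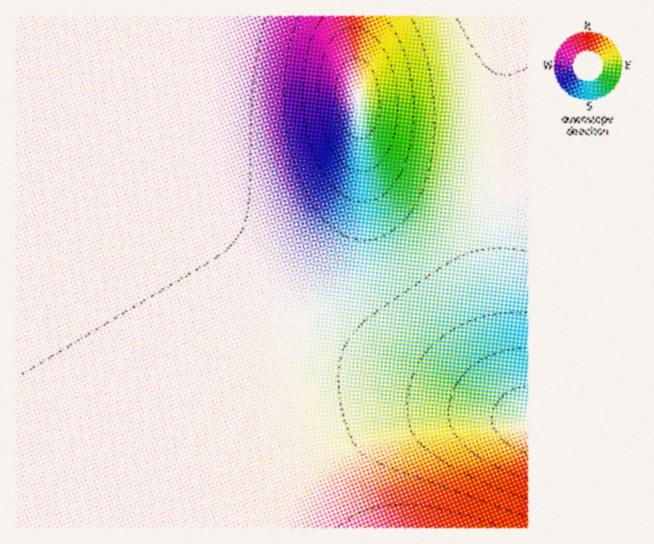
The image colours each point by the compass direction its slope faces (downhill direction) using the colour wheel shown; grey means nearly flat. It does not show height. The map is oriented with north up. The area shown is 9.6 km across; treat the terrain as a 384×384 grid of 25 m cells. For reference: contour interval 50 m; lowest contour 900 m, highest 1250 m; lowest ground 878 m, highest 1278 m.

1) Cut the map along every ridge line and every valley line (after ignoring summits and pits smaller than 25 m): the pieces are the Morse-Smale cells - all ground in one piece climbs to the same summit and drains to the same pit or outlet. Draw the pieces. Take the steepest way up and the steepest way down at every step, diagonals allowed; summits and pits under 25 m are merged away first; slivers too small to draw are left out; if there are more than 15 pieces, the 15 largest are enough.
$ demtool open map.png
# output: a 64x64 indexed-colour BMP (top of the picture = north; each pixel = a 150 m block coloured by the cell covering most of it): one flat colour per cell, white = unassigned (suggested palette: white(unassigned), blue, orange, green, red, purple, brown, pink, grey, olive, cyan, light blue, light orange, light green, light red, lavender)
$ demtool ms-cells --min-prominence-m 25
<image width="64" height="64" href="data:image/bmp;base64,Qk12CAAAAAAAAHYAAAAoAAAAQAAAAEAAAAABAAQAAAAAAAAIAAATCwAAEwsAABAAAAAAAAAA////ALR3HwAOf/8ALKAsACgn1gC9Z5QAS1aMAMJ34wB/f38AIr28AM++FwDox64AeLv/AIrfmACWmP8A1bDFABERERERERERERERERERERREREREREREREREREREREREERERERERERERERERERERFEREREREREREREREREREREQREREREREREREREREREREURERERERERERERERERERERBEREREREREREREREREREUREREREREREREREREREREREERERERERERERERERERERREREREREREREREREREREREQRERERERERERERERERERFERERERERERERERERERERERBEREREREREREREREREREUREREREREREREREREREREREERERERERERERERERERERREREREREREREREREREREREQRERERERERERERERERERFERERERERERERERERERERERBEREREREREREREREREREUREREREREREREREREREREREERERERERERERERERERERREREREREREREREREREREREQRERERERERERERERERERFERERERERERERERERERERERBEREREREREREREREREREUREREREREREREREREREREREERERERERERERERERERERREREREREREREREREREREREIRERERERERERERERERERFERERERERERERERERERERCIhEREREREREREREREREREUREREREREREREREREREIiIiERERERERERERERERERERFERERERERERERERERCIiIiIREREREREREREREREREREUREREREREREREREQiIiIiIhERERERERERERERERERERRERERERERERERCIiIiIiIiERERERERERERERERERERFEREREREREREQiIiIiIiIiIRERERERERERERERERERERRERERERERCIiIiIiIiIiIhERERERERERERERERERERFEREREREQiIiIiIiIiIiIiERERERERERERERERERERERREREREIiIiIiIiIiIiIiIRERERERERERERERERERERFEREQiIiIiIiIiIiIiIiIhERERERERERERERERERERERREQiIiIiIiIiIiIiIiIiERERERERERERERERERERERFEIiIiIiIiIiIiIiIiIiIRERERERERERERERERERERETIiIiIiIiIiIiIiIiIiIhERERERERERERERERERERETMyIiIiIiIiIiIiIiIiIiERERERERERERERERERERETMzIiIiIiIiIiIiIiIiIiIRERERERERERERERERERETMzMyIiIiIiIiIiIiIiIiIhERERERERERERERERERETMzMzMiIiIiIiIiIiIiIiIiERERERERERERERERERETMzMzMzIiIiIiIiIiIiIiIiIRERERERERERERERERETMzMzMzMiIiIiIiIiIiIiIiIhERERERERERERERERETMzMzMzMzIiIiIiIiIiIiIiIiERERERERERERERERETMzMzMzMzMiIiIiIiIiIiIiIiIRERERERERERERERETMzMzMzMzMzIiIiIiIiIiIiIiIhERERERERERERERERMzMzMzMzMzMiIiIiIiIiIiIiIiERERERERERERERERMzMzMzMzMzMzIiIiIiIiIiIiIiIRERERERERERERERMzMzMzMzMzMzMiIiIiIiIiIiIiIhERERERERERERERMzMzMzMzMzMzMyIiIiIiIiIiIiIiEREREREREREREREzMzMzMzMzMzMzMiIiIiIiIiIiIiIREREREREREREREzMzMzMzMzMzMzMyIiIiIiIiIiIiIhERERERERERERETMzMzMzMzMzMzMzIiIiIiIiIiIiIiERERERERERERETMzMzMzMzMzMzMzMiIiIiIiIiIiIiIRERERERERERETMzMzMzMzMzMzMzMyIiIiIiIiIiIiIhERERERERERERMzMzMzMzMzMzMzMzIiIiIiIiIiIiIiERERERERERERMzMzMzMzMzMzMzMzMiIiIiIiIiIiIiIRERERERERERMzMzMzMzMzMzMzMzMyIiIiIiIiIiIiIhEREREREREREzMzMzMzMzMzMzMzMzIiIiIiIiIiIiIiEREREREREREzMzMzMzMzMzMzMzMzMiIiIiIiIiIiIiIRERERERERETMzMzMzMzMzMzMzMzMyIiIiIiIiIiIiIhERERERERETMzMzMzMzMzMzMzMzMzIiIiIiIiIiIiIiERERERERETMzMzMzMzMzMzMzMzMzMiIiIiIiIiIiIiIRERERERERMzMzMzMzMzMzMzMzMzMyIiIiIiIiIiIiIhERERERERMzMzMzMzMzMzMzMzMzMzIiIiIiIiIiIiIiEREREREREzMzMzMzMzMzMzMzMzMzMiIiIiIiIiIiIiIREREREREzMzMzMzMzMzMzMzMzMzMiIiIiIiIiIiIiIhEREREREzMzMzMzMzMzMzMzMzMzMyIiIiIiIiIiIiIiERERERETMzMzMzMzMzMzMzMzMzMzIiIiIiIiIiIiIiIRERERETMzMzMzMzMzMzMzMzMzMzMiIiIiIiIiIiIiIhERERERMzMzMzMzMzMzMzMzMzMzMyIiIiIiIiIiIiIiERERERMzMzMzMzMzMzMzMzMzMzMzIiIiIiIiIiIiIiIRERERMzMzMzMzMzMzMzMzMzMzMzMiIiIiIiIiIiIiIhEREREzMzMzMzMzMzMzMzMzMzMzMyIiIiIiIiIiIiIi"/>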